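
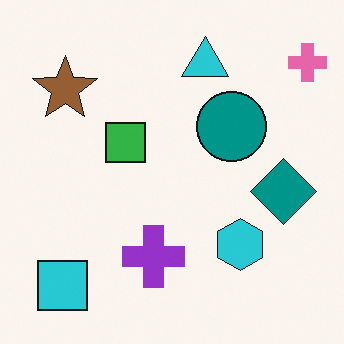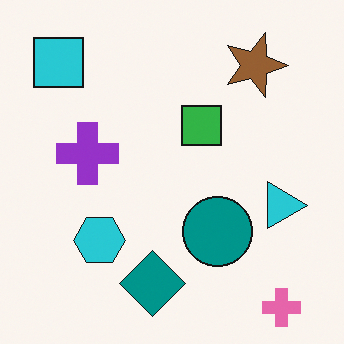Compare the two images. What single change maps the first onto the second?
The transformation is: rotated 90° clockwise.

The pink cross sits in the top-right of the first image and the bottom-right of the second — consistent with a whole-image 90° clockwise rotation.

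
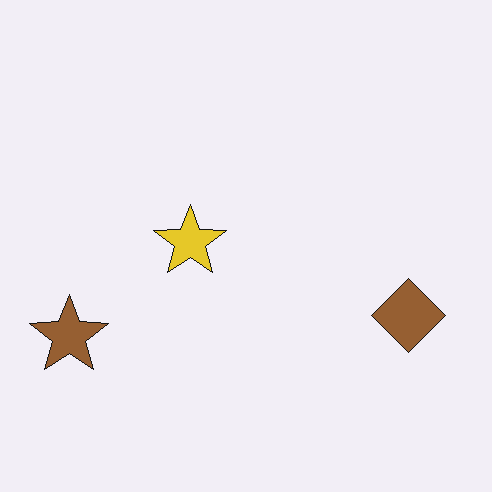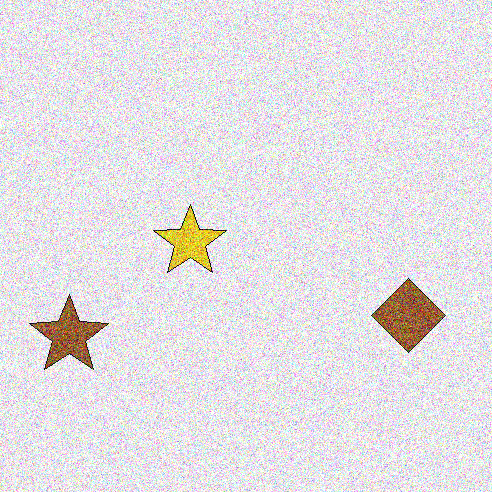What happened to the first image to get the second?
The transformation is: degraded with strong gaussian noise.

Random speckle covers the whole image, including the flat background.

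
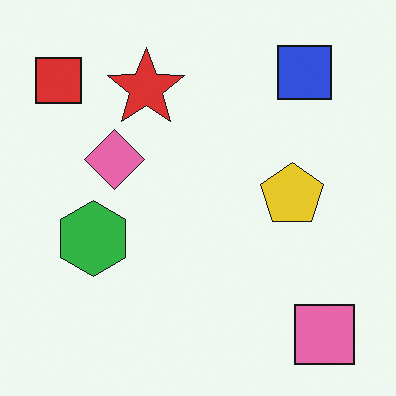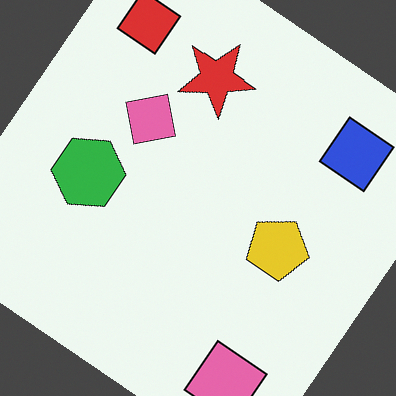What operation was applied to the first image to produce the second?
The transformation is: rotated clockwise by a large amount — several tens of degrees.

Every shape is tilted by the same angle and the image corners show triangular fill wedges — a whole-image rotation by a non-right angle.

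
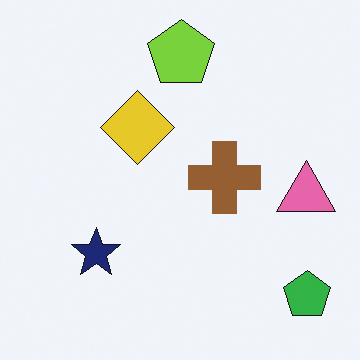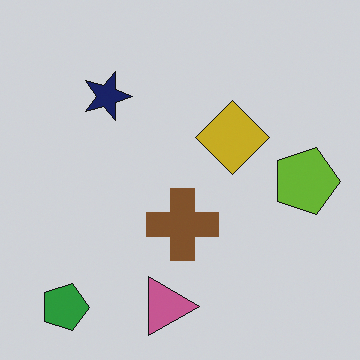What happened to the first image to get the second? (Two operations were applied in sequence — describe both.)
The second image is the first rotated 90° clockwise, then darkened a little.

The green pentagon sits in the bottom-right of the first image and the bottom-left of the second — consistent with a whole-image 90° clockwise rotation. Every pixel — background and shapes alike — is uniformly darkened.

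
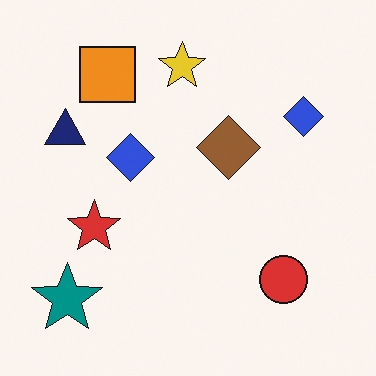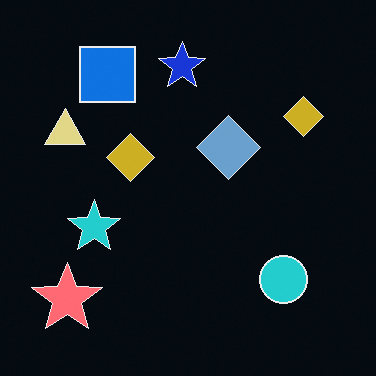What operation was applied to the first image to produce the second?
It was color-inverted (negative).

The light background has become dark and every shape's color is its complement — a photographic negative.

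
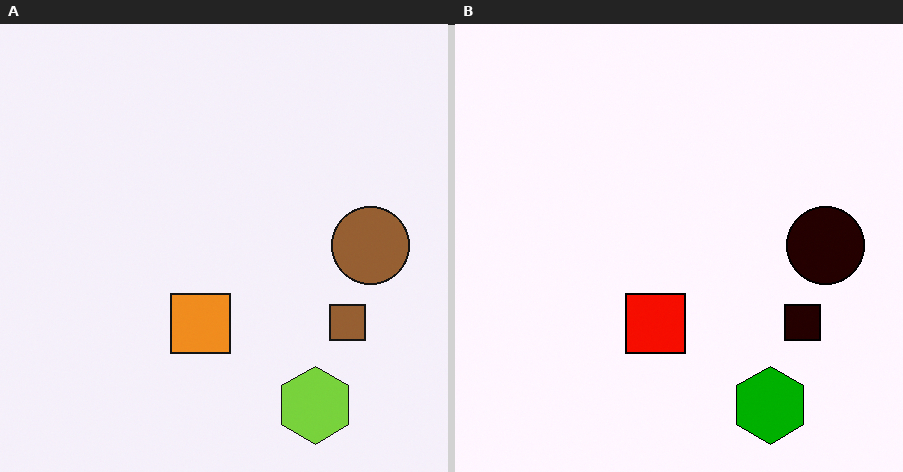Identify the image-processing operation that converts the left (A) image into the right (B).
The image was boosted in contrast.

Tones are pushed away from mid-grey across the whole image — a global contrast change.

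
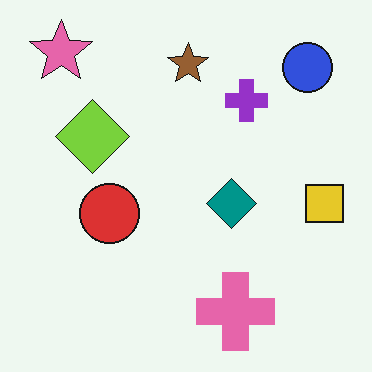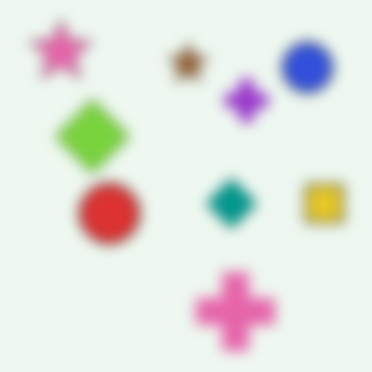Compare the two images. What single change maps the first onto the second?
The second image is the first heavily blurred.

Shape edges and outlines are uniformly softened across the whole image.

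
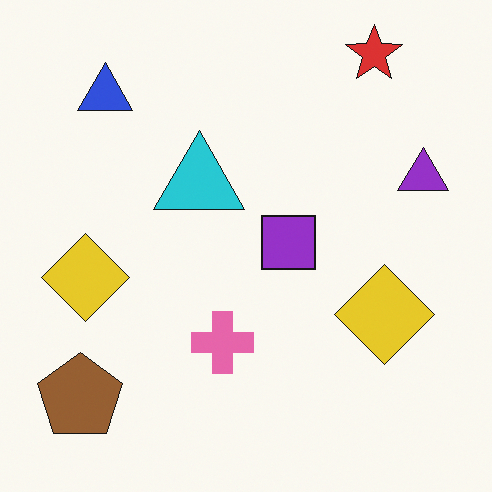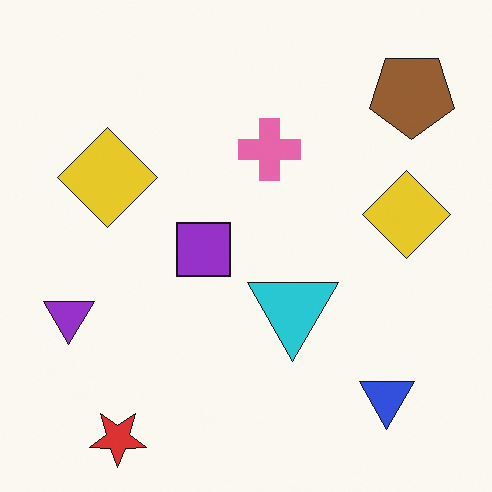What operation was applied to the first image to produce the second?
This is the original image rotated 180°.

The red star sits in the top-right of the first image and the bottom-left of the second — consistent with a whole-image 180° rotation.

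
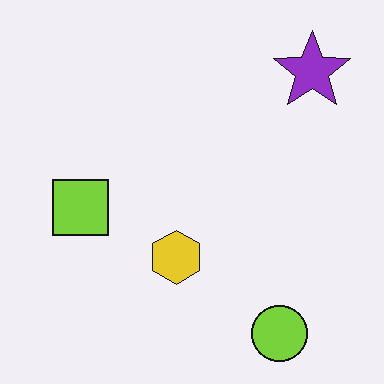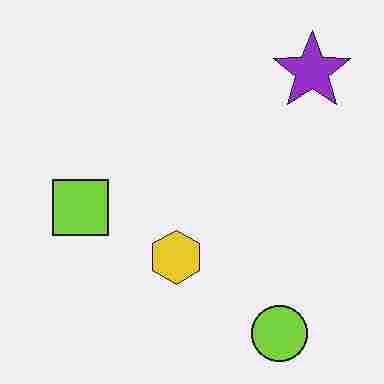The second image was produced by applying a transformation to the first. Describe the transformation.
Heavily JPEG-compressed with obvious blocking artifacts.

Blocky 8×8 compression artifacts appear around shape edges and the flat background shows ringing — characteristic JPEG degradation.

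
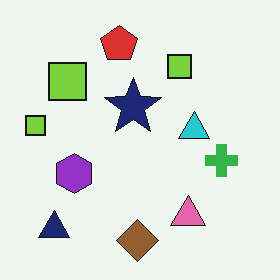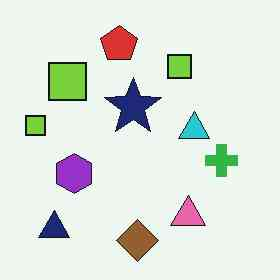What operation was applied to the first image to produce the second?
The second image is the first given moderate JPEG compression.

Blocky 8×8 compression artifacts appear around shape edges and the flat background shows ringing — characteristic JPEG degradation.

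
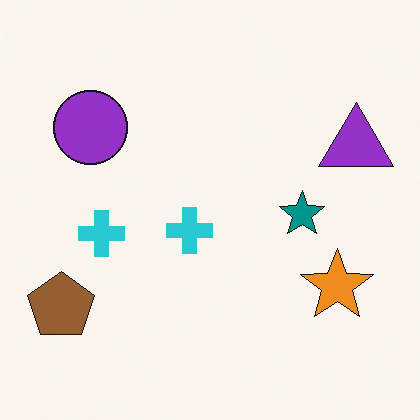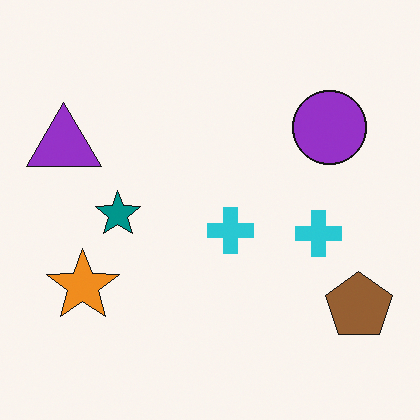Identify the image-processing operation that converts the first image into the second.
This is the original image flipped horizontally (left ↔ right).

The brown pentagon is in the bottom-left of the first image and the bottom-right of the second — shapes on opposite sides of the vertical midline have swapped in a mirror flip.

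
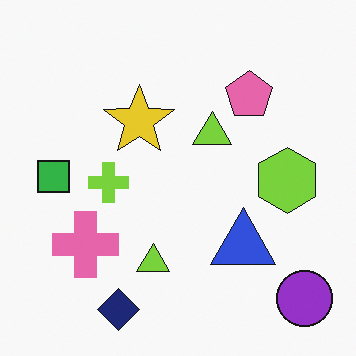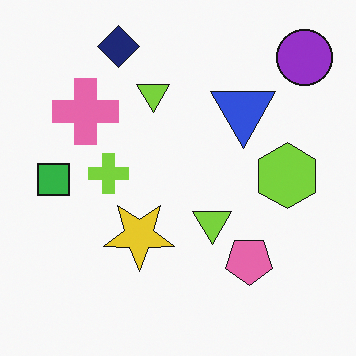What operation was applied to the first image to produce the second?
Flipped vertically (top ↔ bottom).

The navy diamond is in the bottom-left of the first image and the top-left of the second — shapes on opposite sides of the horizontal midline have swapped in a mirror flip.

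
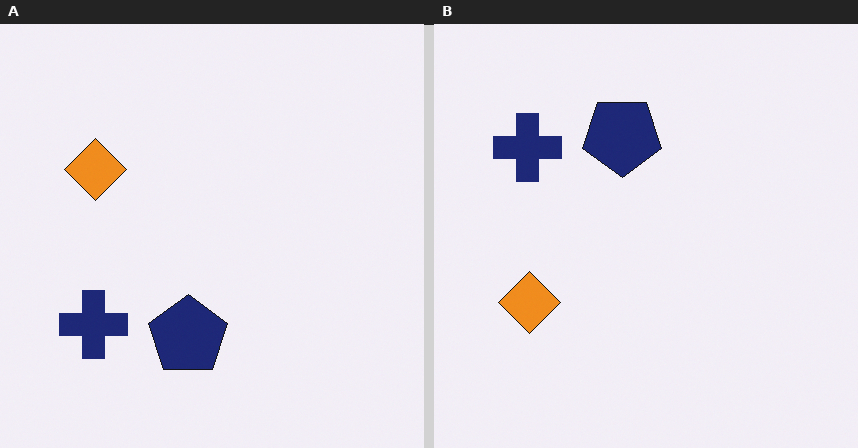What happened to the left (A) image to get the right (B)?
The transformation is: flipped vertically (top ↔ bottom).

The navy pentagon is in the bottom of the left (A) image and the top of the right (B) — shapes on opposite sides of the horizontal midline have swapped in a mirror flip.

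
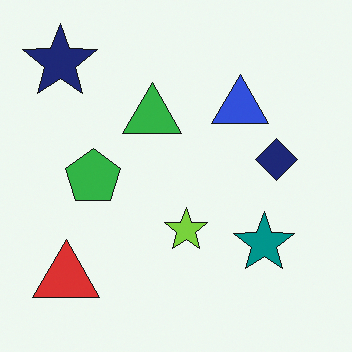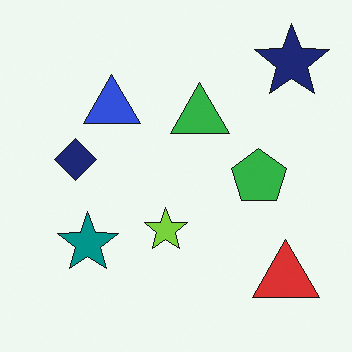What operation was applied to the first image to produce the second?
The second image is the first flipped horizontally (left ↔ right).

The navy star is in the top-left of the first image and the top-right of the second — shapes on opposite sides of the vertical midline have swapped in a mirror flip.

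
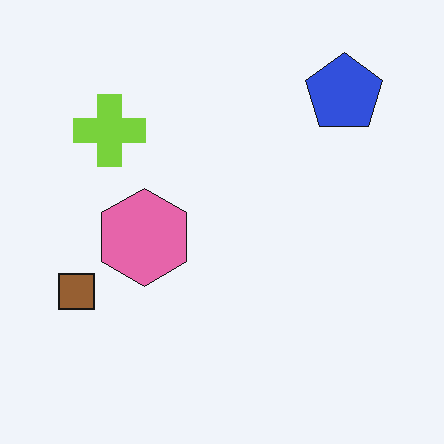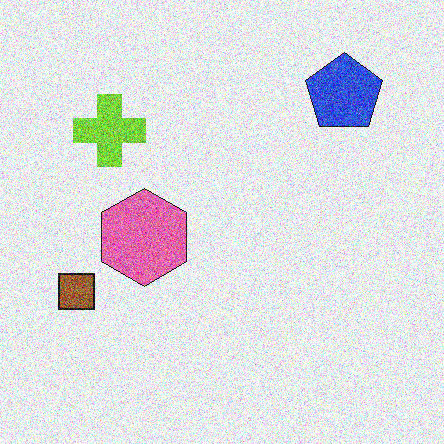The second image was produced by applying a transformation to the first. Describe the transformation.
This is the original image degraded with strong gaussian noise.

Random speckle covers the whole image, including the flat background.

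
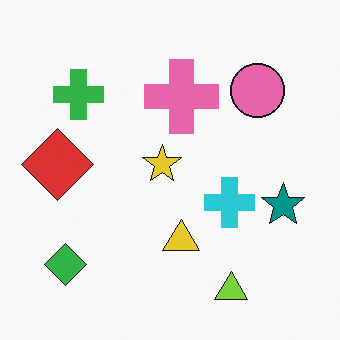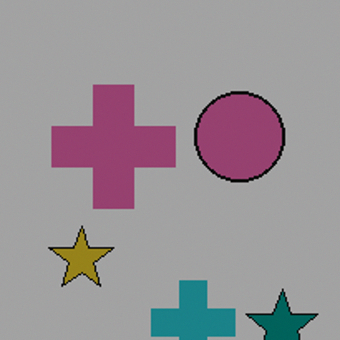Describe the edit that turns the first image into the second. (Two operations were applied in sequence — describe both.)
It was darkened a lot, then cropped to a noticeably smaller region and rescaled.

Every pixel — background and shapes alike — is uniformly darkened. The visible shapes are larger and the field of view is narrower; shapes near the original edges may be partly or wholly outside the frame — a crop-and-rescale.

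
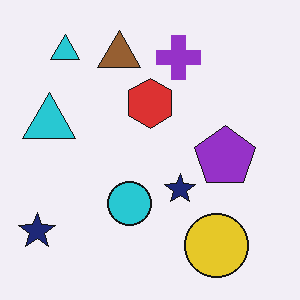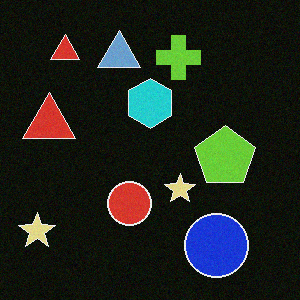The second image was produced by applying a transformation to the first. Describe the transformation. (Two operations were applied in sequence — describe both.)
This is the original image color-inverted (negative), then degraded with a light layer of grain.

The light background has become dark and every shape's color is its complement — a photographic negative. Random speckle covers the whole image, including the flat background.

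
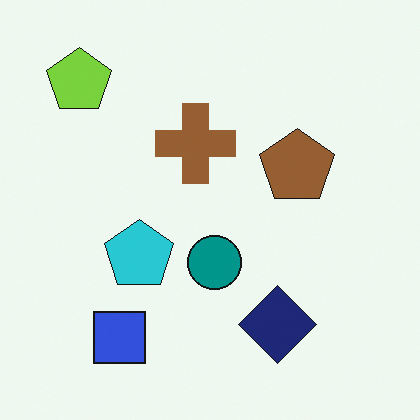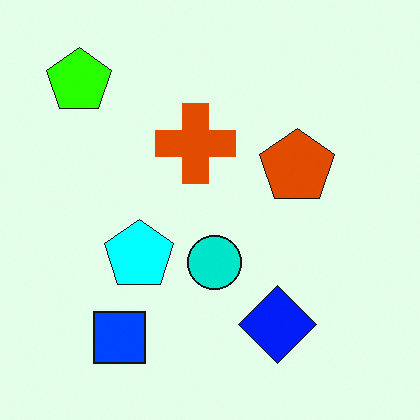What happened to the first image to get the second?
Heavily oversaturated.

All colors are more vivid — a global saturation change.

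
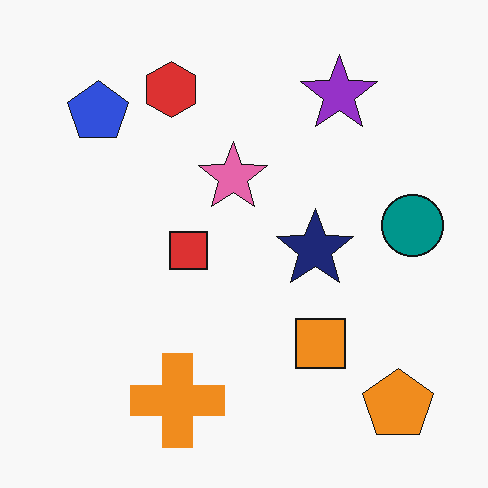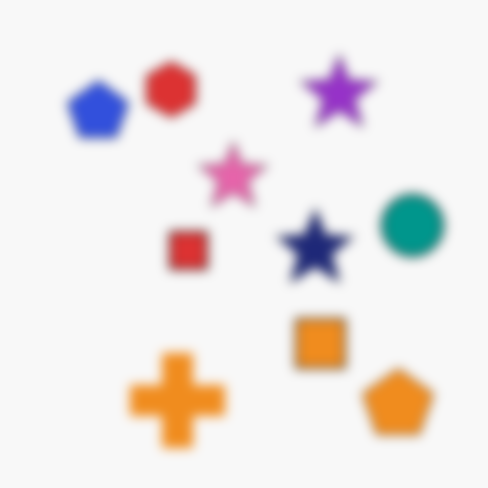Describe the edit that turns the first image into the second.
The image was heavily blurred.

Shape edges and outlines are uniformly softened across the whole image.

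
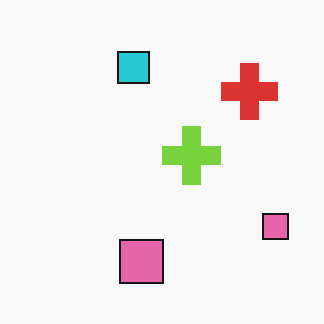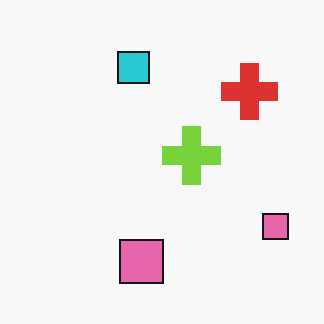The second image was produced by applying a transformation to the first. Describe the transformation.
This is the original image JPEG-compressed with visible artifacts.

Blocky 8×8 compression artifacts appear around shape edges and the flat background shows ringing — characteristic JPEG degradation.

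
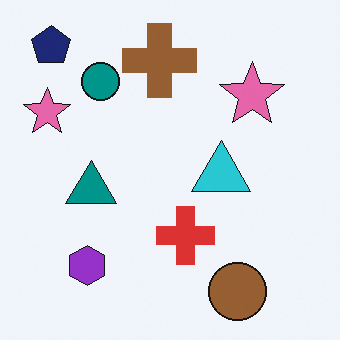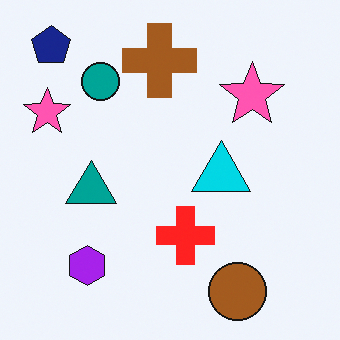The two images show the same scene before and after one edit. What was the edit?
It was slightly oversaturated.

All colors are more vivid — a global saturation change.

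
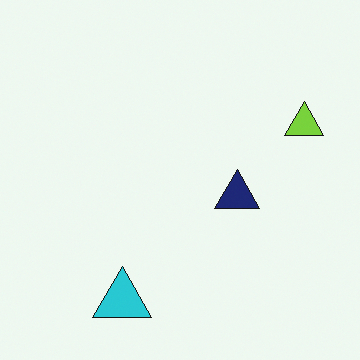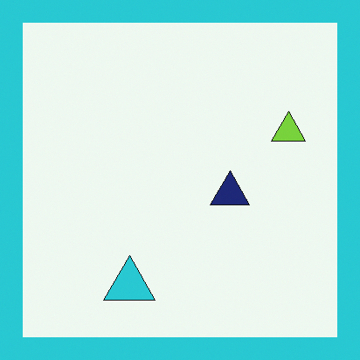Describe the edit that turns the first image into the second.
The image was framed with a cyan border.

A solid cyan frame runs around the edge of the second image, with the content slightly shrunk inside it.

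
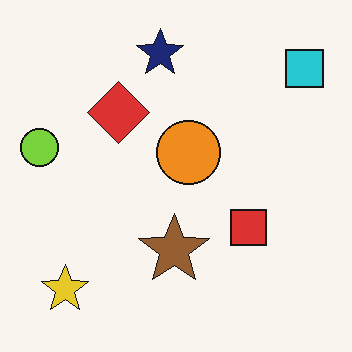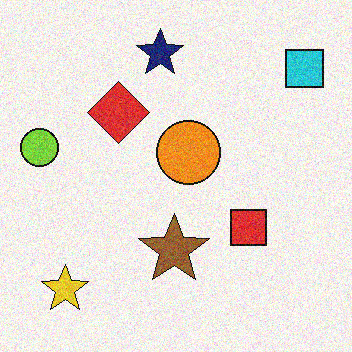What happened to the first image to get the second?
This is the original image degraded with moderate additive noise.

Random speckle covers the whole image, including the flat background.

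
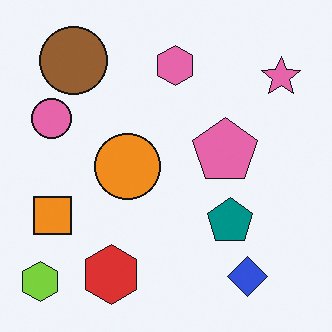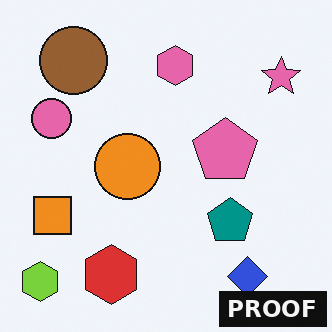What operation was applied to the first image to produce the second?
The second image is the first watermarked with the text "PROOF" in the lower-right corner.

A dark label reading "PROOF" appears in the lower-right corner.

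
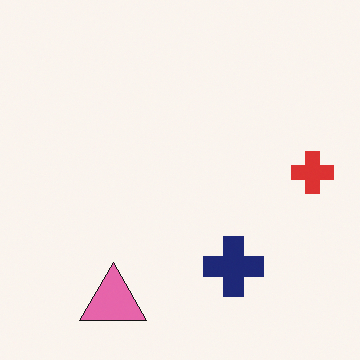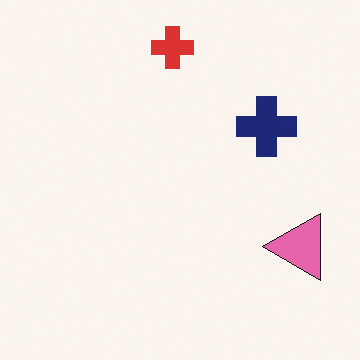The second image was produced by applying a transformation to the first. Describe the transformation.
The image was rotated 90° counter-clockwise.

The pink triangle sits in the bottom-left of the first image and the bottom-right of the second — consistent with a whole-image 90° counter-clockwise rotation.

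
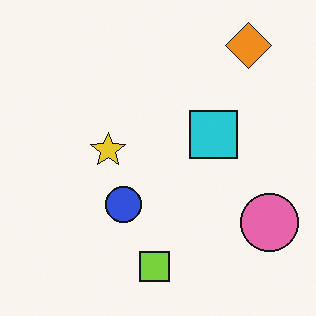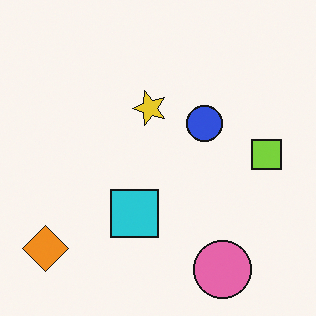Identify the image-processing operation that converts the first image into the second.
The image was transposed (reflected across the top-left ↔ bottom-right diagonal).

Shapes have swapped their row and column positions — what was in the top-right is now in the bottom-left — a diagonal reflection.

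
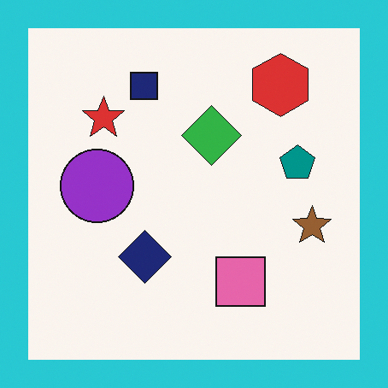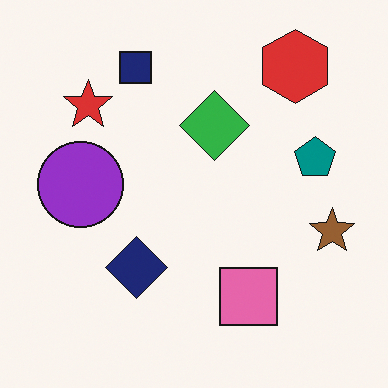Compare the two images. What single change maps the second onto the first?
It was framed with a cyan border.

A solid cyan frame runs around the edge of the first image, with the content slightly shrunk inside it.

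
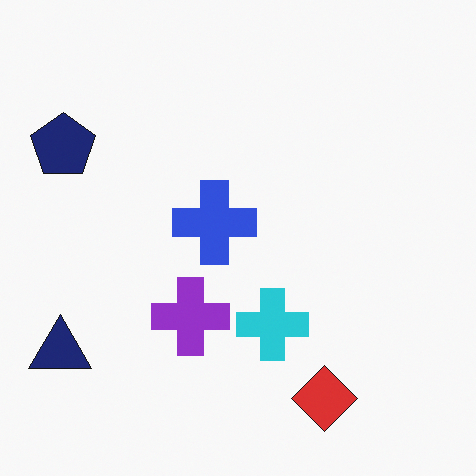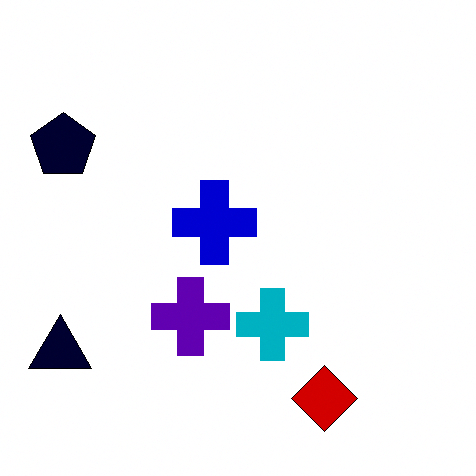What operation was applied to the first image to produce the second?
It was boosted in contrast.

Tones are pushed away from mid-grey across the whole image — a global contrast change.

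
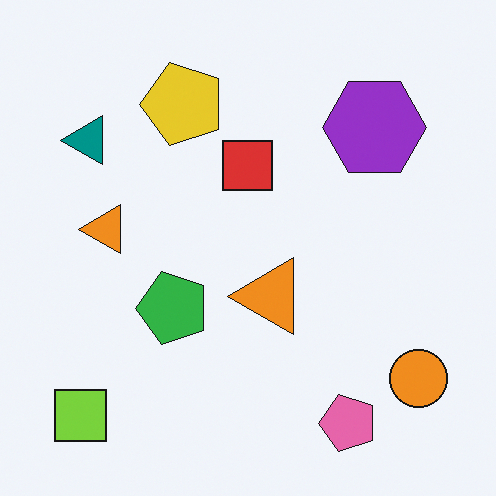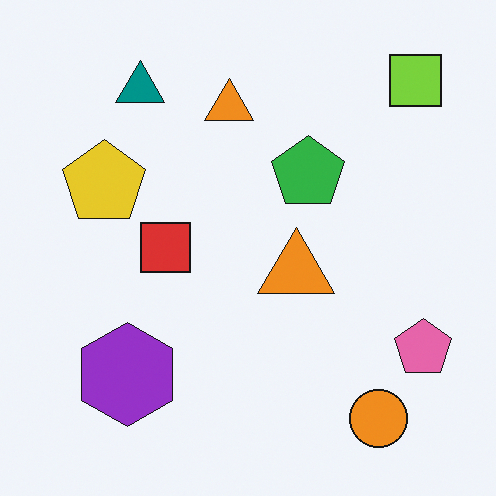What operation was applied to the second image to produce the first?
This is the original image transposed (reflected across the top-left ↔ bottom-right diagonal).

Shapes have swapped their row and column positions — what was in the top-right is now in the bottom-left — a diagonal reflection.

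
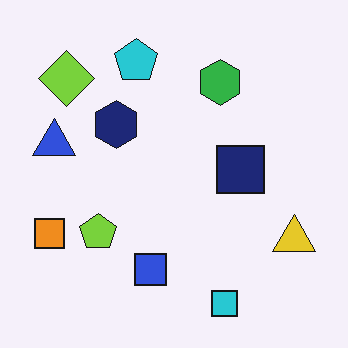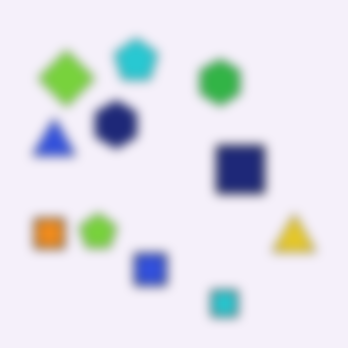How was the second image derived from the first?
The second image is the first heavily blurred.

Shape edges and outlines are uniformly softened across the whole image.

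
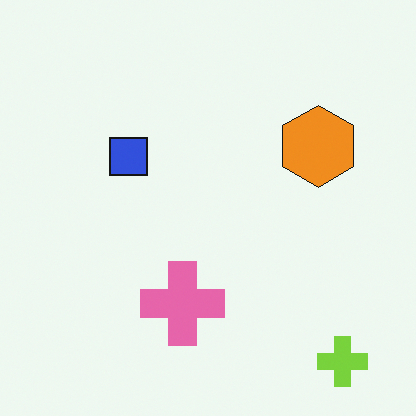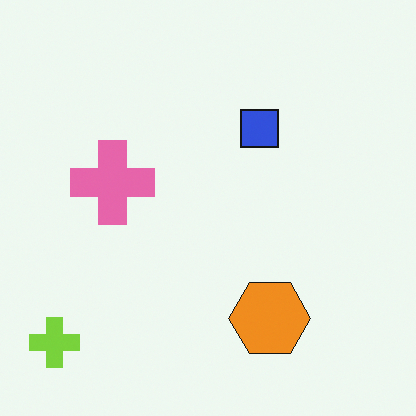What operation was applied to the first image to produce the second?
It was rotated 90° clockwise.

The lime cross sits in the bottom-right of the first image and the bottom-left of the second — consistent with a whole-image 90° clockwise rotation.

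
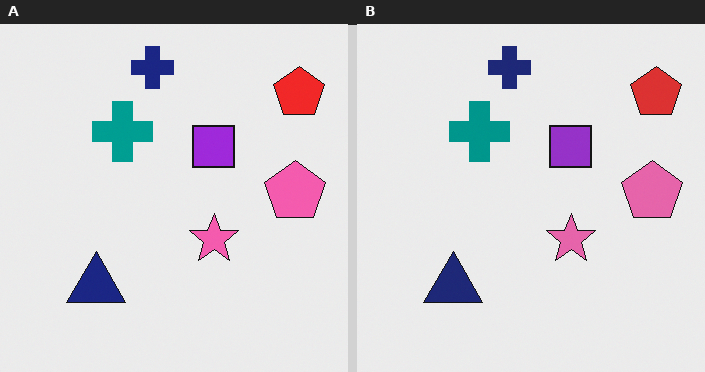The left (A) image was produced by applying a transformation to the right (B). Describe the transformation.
Slightly oversaturated.

All colors are more vivid — a global saturation change.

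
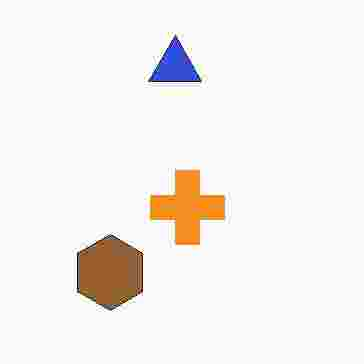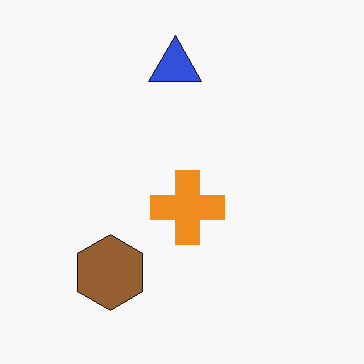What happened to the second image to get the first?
This is the original image degraded with heavy JPEG compression.

Blocky 8×8 compression artifacts appear around shape edges and the flat background shows ringing — characteristic JPEG degradation.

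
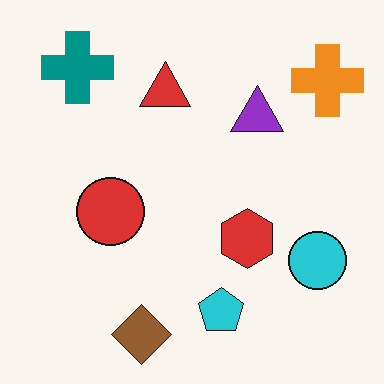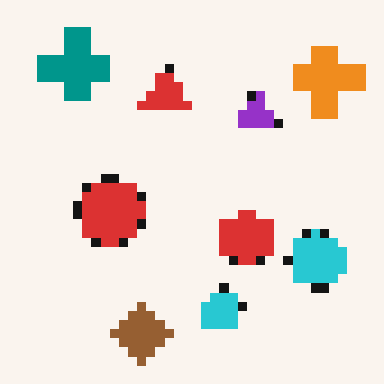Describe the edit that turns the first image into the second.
The image was heavily pixelated into large blocks.

Shapes are reduced to large square blocks; fine edges and outlines are lost — a downscale-then-upscale (mosaic) effect.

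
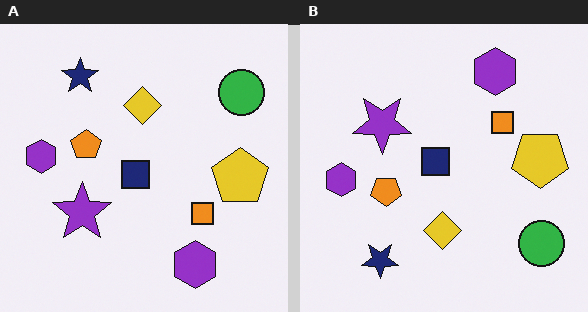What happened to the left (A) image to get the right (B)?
It was flipped vertically (top ↔ bottom).

The navy star is in the top-left of the left (A) image and the bottom-left of the right (B) — shapes on opposite sides of the horizontal midline have swapped in a mirror flip.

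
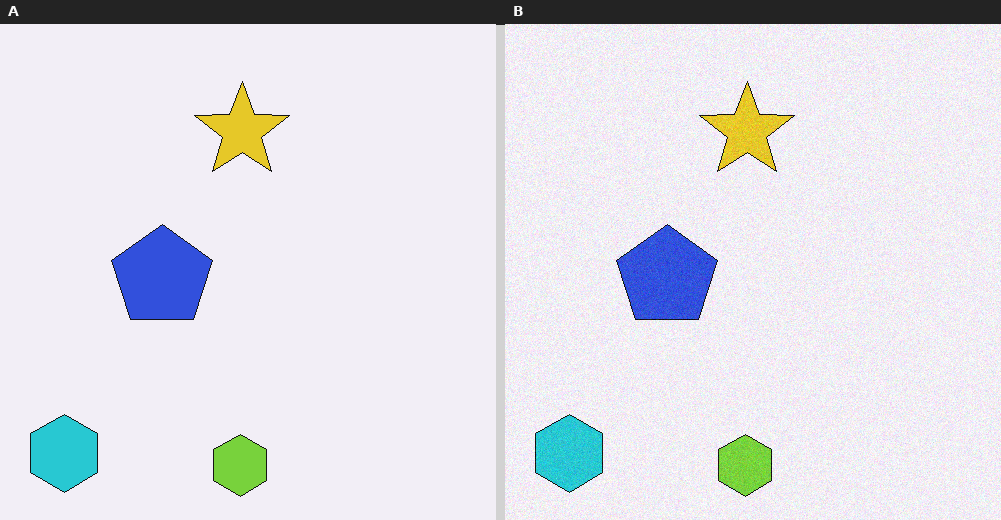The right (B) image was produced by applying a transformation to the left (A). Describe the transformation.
The right (B) image is the left (A) degraded with subtle gaussian noise.

Random speckle covers the whole image, including the flat background.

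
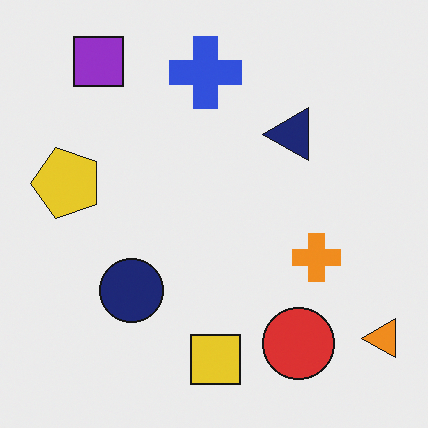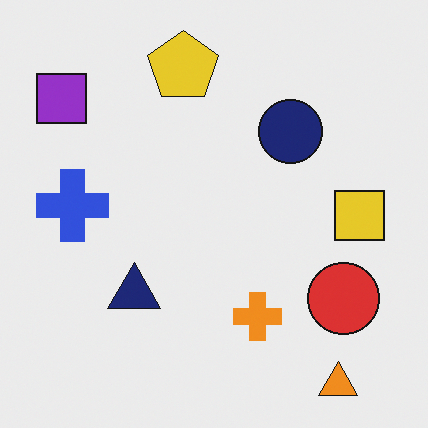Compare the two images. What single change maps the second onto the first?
The first image is the second transposed (reflected across the top-left ↔ bottom-right diagonal).

Shapes have swapped their row and column positions — what was in the top-right is now in the bottom-left — a diagonal reflection.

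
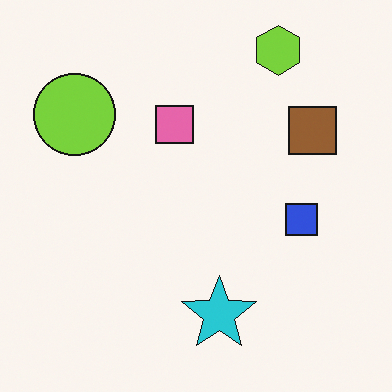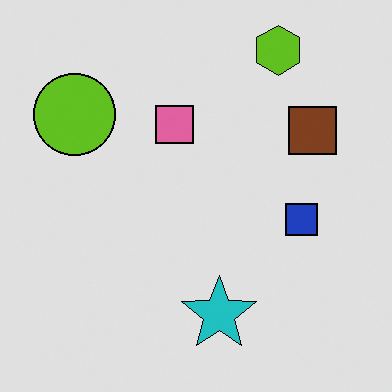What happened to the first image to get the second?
The second image is the first moderately posterized.

Each flat color has snapped to a coarser quantized level — most visibly, the near-white background has dropped to a flat grey.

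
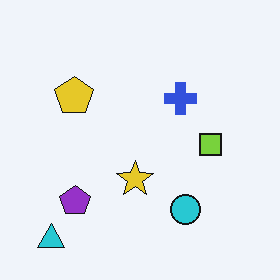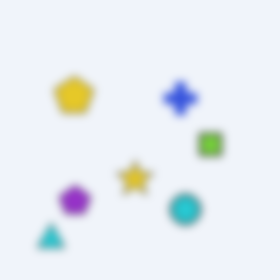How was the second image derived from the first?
It was noticeably gaussian-blurred.

Shape edges and outlines are uniformly softened across the whole image.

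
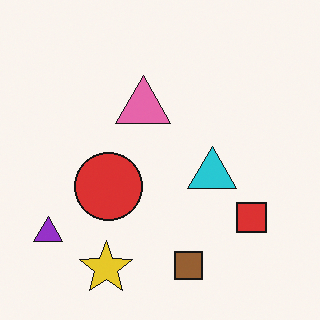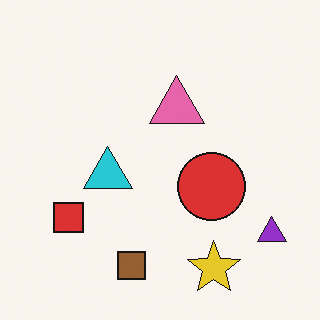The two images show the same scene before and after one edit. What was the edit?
The transformation is: flipped horizontally (left ↔ right).

The purple triangle is in the bottom-left of the first image and the bottom-right of the second — shapes on opposite sides of the vertical midline have swapped in a mirror flip.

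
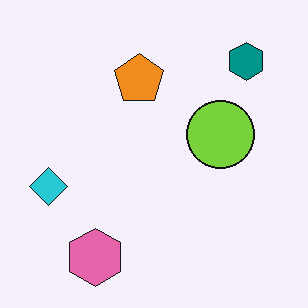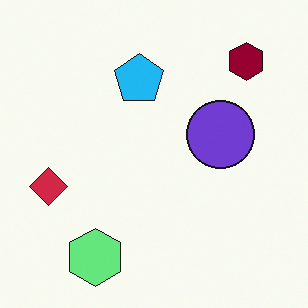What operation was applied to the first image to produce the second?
The second image is the first hue-shifted by a large amount.

Every shape's color has rotated by the same amount around the hue wheel — a uniform hue shift.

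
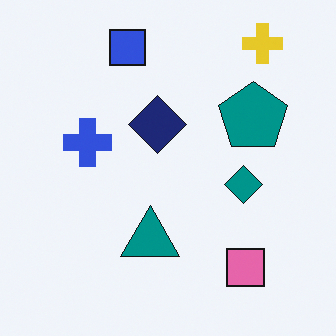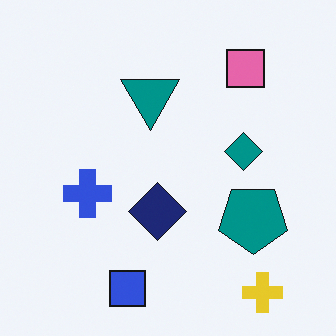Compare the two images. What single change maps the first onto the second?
The image was flipped vertically (top ↔ bottom).

The yellow cross is in the top-right of the first image and the bottom-right of the second — shapes on opposite sides of the horizontal midline have swapped in a mirror flip.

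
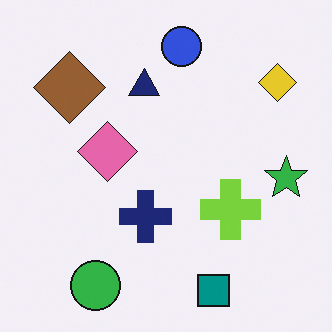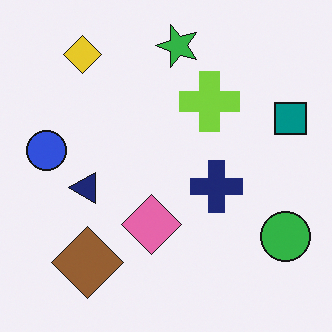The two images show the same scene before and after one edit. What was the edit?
Rotated 90° counter-clockwise.

The yellow diamond sits in the top-right of the first image and the top-left of the second — consistent with a whole-image 90° counter-clockwise rotation.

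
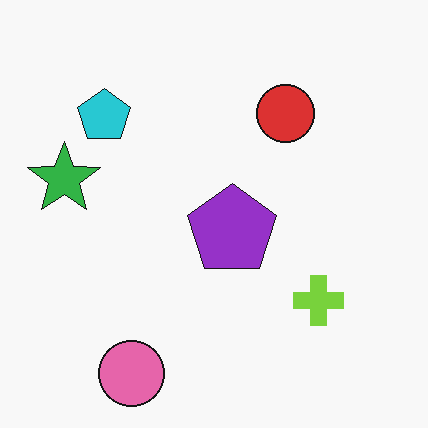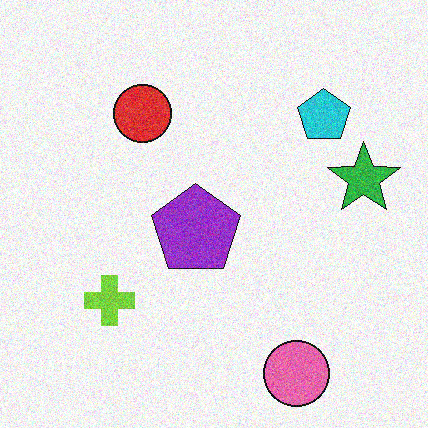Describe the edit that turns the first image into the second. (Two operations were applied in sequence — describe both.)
Degraded with moderate additive noise, then flipped horizontally (left ↔ right).

Random speckle covers the whole image, including the flat background. The green star is in the left of the first image and the right of the second — shapes on opposite sides of the vertical midline have swapped in a mirror flip.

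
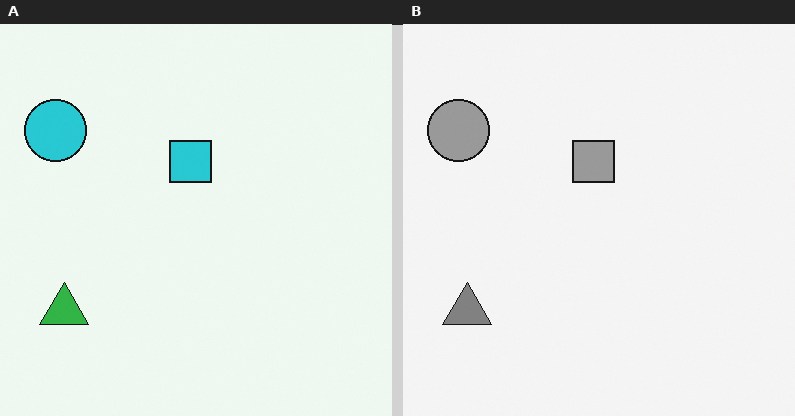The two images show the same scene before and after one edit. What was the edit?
The transformation is: converted to grayscale.

All color is removed — every shape is now a shade of grey.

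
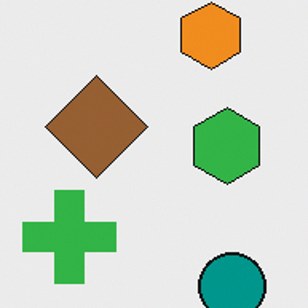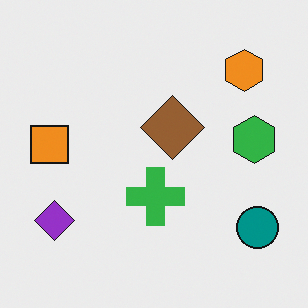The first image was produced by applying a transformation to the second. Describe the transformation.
This is the original image cropped to a modestly smaller region and rescaled.

The visible shapes are larger and the field of view is narrower; shapes near the original edges may be partly or wholly outside the frame — a crop-and-rescale.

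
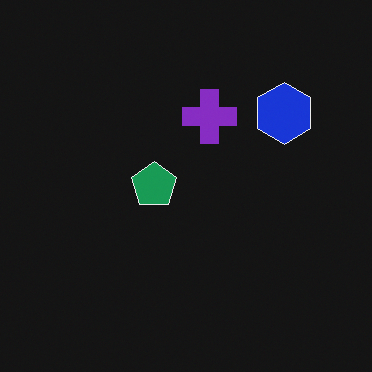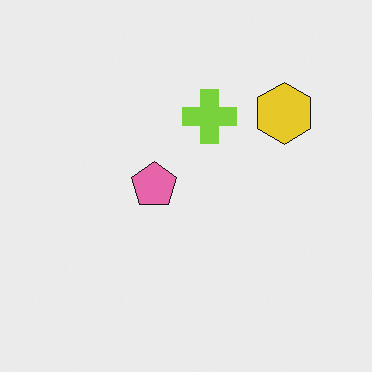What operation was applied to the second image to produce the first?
This is the original image color-inverted (negative).

The light background has become dark and every shape's color is its complement — a photographic negative.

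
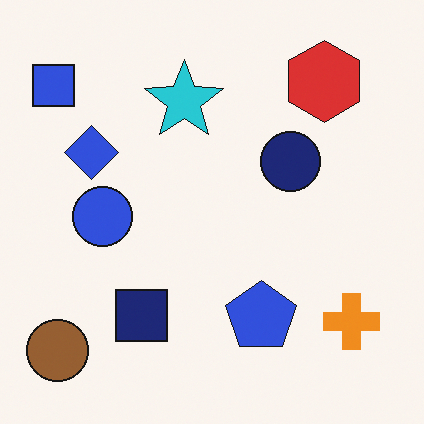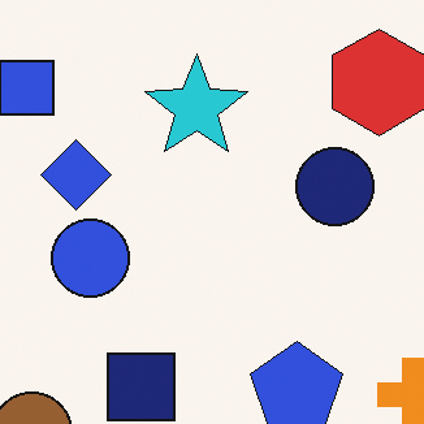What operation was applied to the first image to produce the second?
The second image is the first cropped to a modestly smaller region and rescaled.

The visible shapes are larger and the field of view is narrower; shapes near the original edges may be partly or wholly outside the frame — a crop-and-rescale.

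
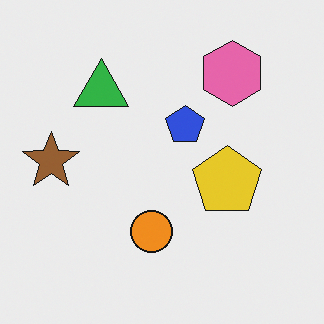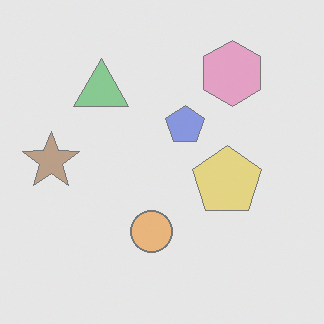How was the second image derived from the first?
The transformation is: given much lower contrast.

Tones are pushed toward mid-grey across the whole image — a global contrast change.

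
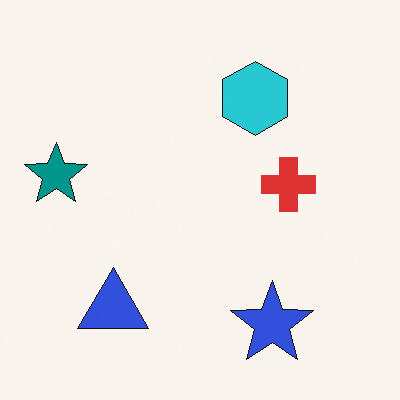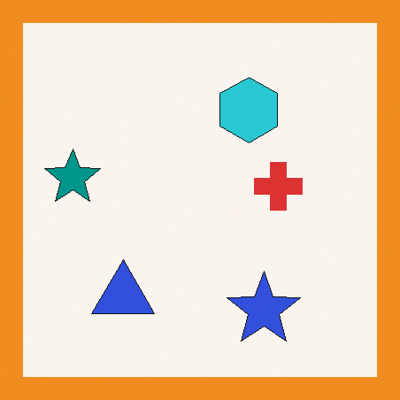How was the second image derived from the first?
This is the original image framed with a orange border.

A solid orange frame runs around the edge of the second image, with the content slightly shrunk inside it.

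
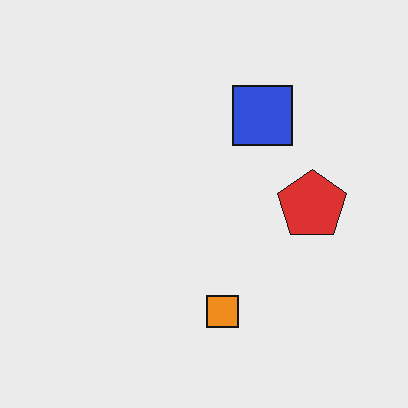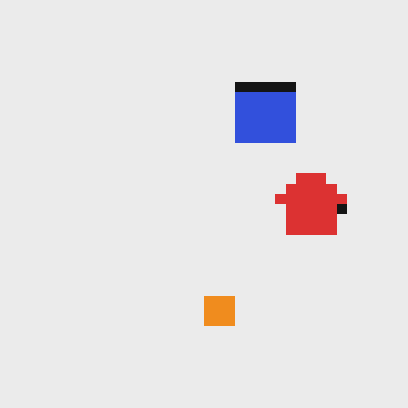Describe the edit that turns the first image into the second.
The second image is the first heavily pixelated into large blocks.

Shapes are reduced to large square blocks; fine edges and outlines are lost — a downscale-then-upscale (mosaic) effect.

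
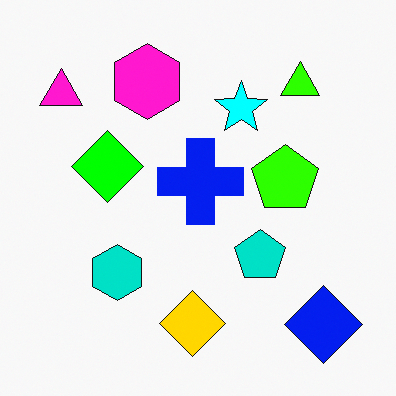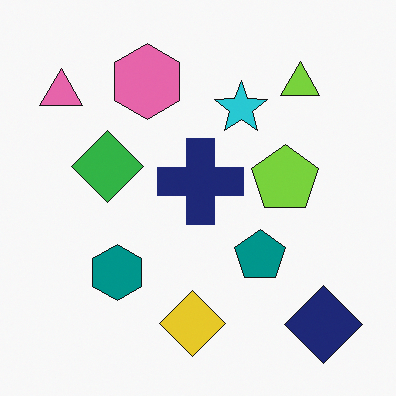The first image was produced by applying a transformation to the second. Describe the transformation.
Heavily oversaturated.

All colors are more vivid — a global saturation change.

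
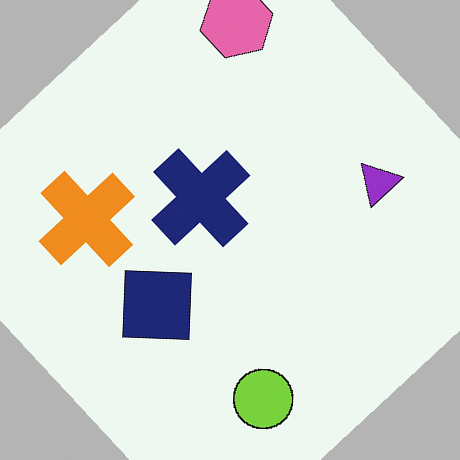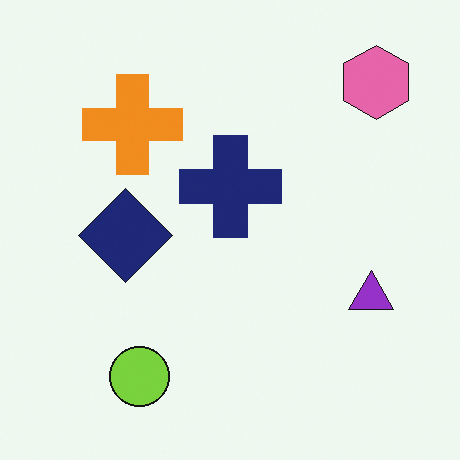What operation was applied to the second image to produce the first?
Rotated counter-clockwise by a large amount — several tens of degrees.

Every shape is tilted by the same angle and the image corners show triangular fill wedges — a whole-image rotation by a non-right angle.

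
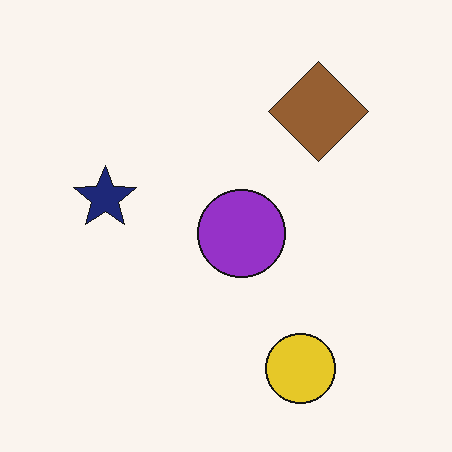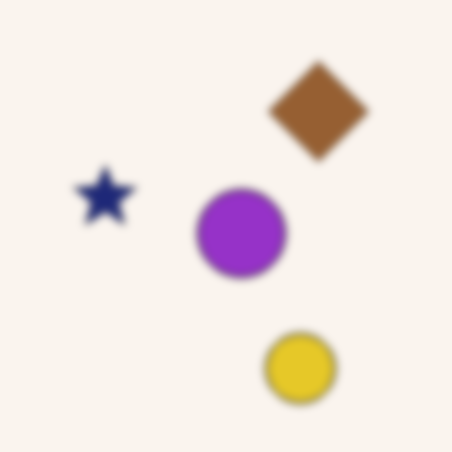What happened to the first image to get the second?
The image was noticeably gaussian-blurred.

Shape edges and outlines are uniformly softened across the whole image.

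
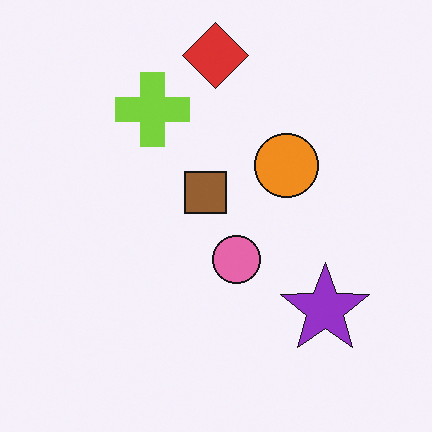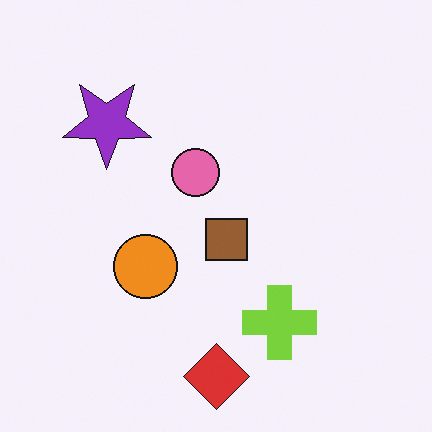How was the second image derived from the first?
The transformation is: rotated 180°.

The red diamond sits in the top of the first image and the bottom of the second — consistent with a whole-image 180° rotation.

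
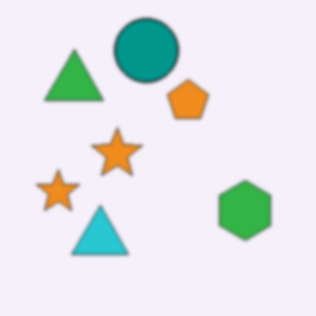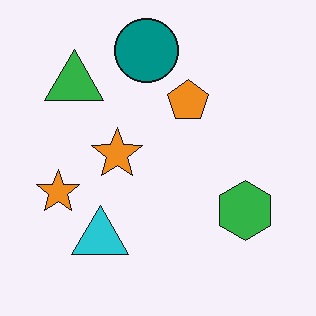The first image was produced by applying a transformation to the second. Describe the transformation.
The transformation is: lightly blurred.

Shape edges and outlines are uniformly softened across the whole image.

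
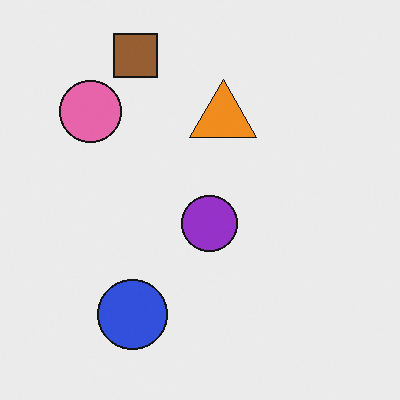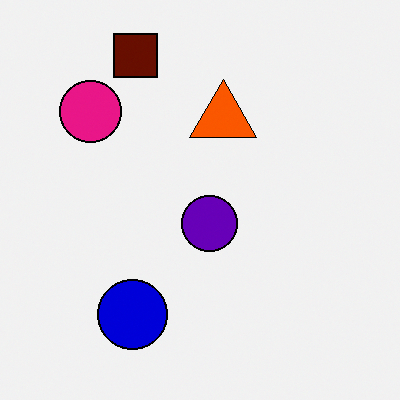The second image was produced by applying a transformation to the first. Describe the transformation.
It was given much higher contrast.

Tones are pushed away from mid-grey across the whole image — a global contrast change.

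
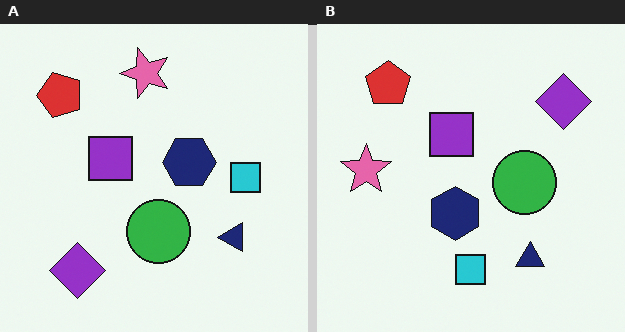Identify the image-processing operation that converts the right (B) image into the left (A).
Transposed (reflected across the top-left ↔ bottom-right diagonal).

Shapes have swapped their row and column positions — what was in the top-right is now in the bottom-left — a diagonal reflection.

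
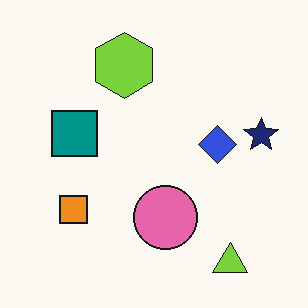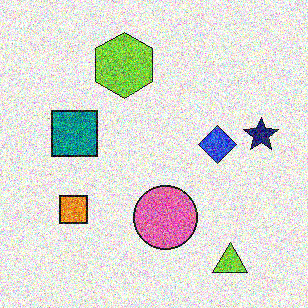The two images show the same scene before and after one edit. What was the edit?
The image was degraded with heavy additive noise.

Random speckle covers the whole image, including the flat background.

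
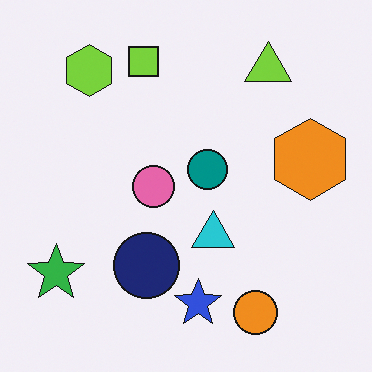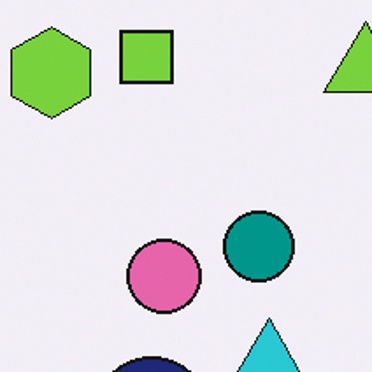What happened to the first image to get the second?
It was cropped tightly and scaled back up.

The visible shapes are larger and the field of view is narrower; shapes near the original edges may be partly or wholly outside the frame — a crop-and-rescale.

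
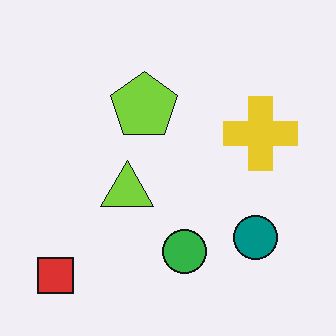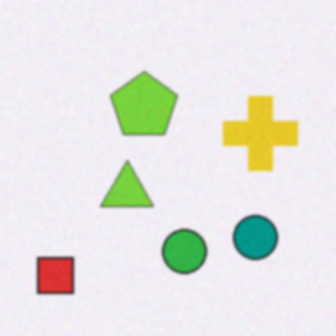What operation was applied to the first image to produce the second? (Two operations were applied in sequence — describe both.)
The transformation is: degraded with light additive noise, then lightly blurred.

Random speckle covers the whole image, including the flat background. Shape edges and outlines are uniformly softened across the whole image.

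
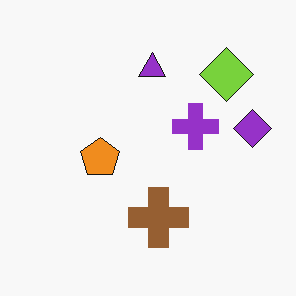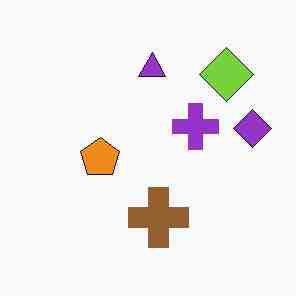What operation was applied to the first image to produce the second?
This is the original image degraded with heavy JPEG compression.

Blocky 8×8 compression artifacts appear around shape edges and the flat background shows ringing — characteristic JPEG degradation.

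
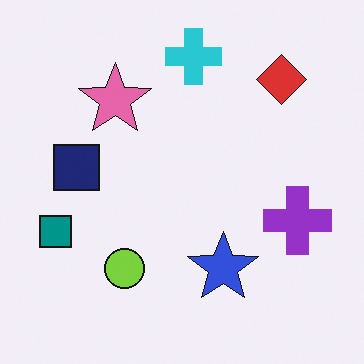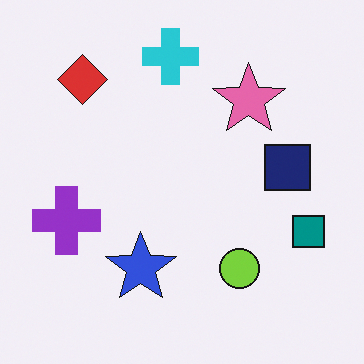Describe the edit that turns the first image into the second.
The transformation is: flipped horizontally (left ↔ right).

The teal square is in the left of the first image and the right of the second — shapes on opposite sides of the vertical midline have swapped in a mirror flip.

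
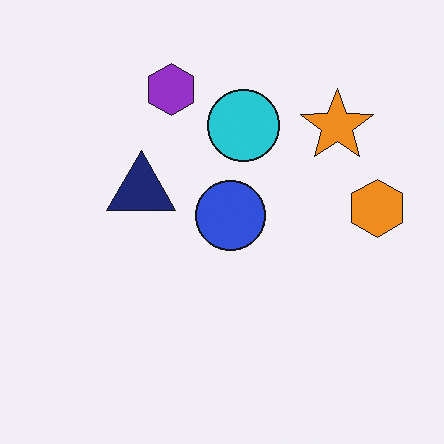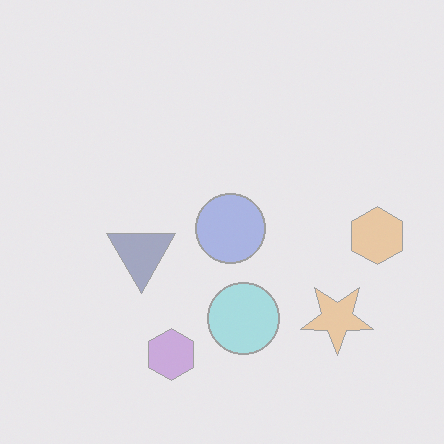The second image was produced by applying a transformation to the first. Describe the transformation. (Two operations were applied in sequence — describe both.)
The second image is the first flipped vertically (top ↔ bottom), then washed out (contrast reduced).

The purple hexagon is in the top of the first image and the bottom of the second — shapes on opposite sides of the horizontal midline have swapped in a mirror flip. Tones are pushed toward mid-grey across the whole image — a global contrast change.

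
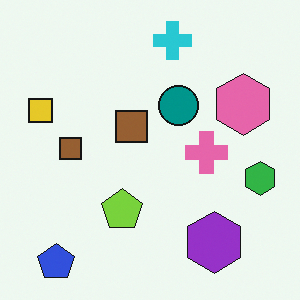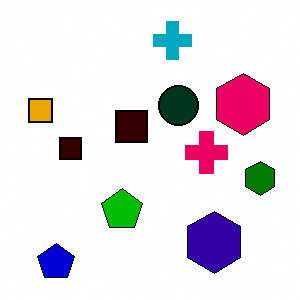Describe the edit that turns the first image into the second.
This is the original image boosted in contrast.

Tones are pushed away from mid-grey across the whole image — a global contrast change.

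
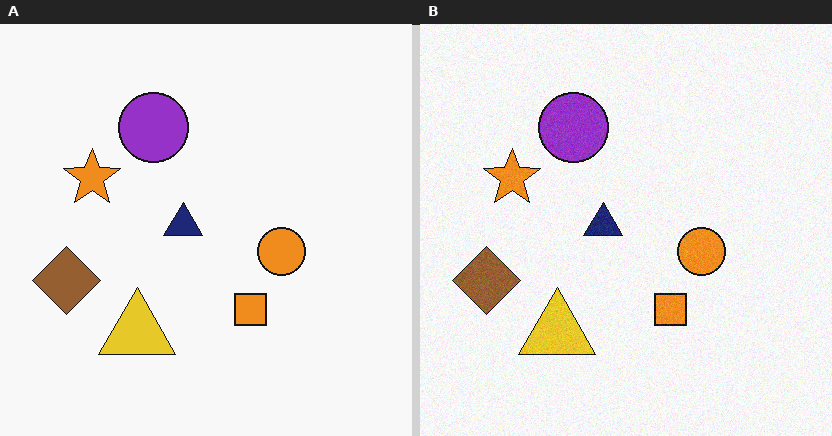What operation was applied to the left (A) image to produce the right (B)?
The right (B) image is the left (A) degraded with subtle gaussian noise.

Random speckle covers the whole image, including the flat background.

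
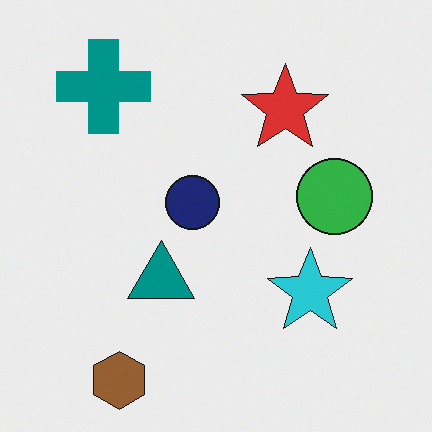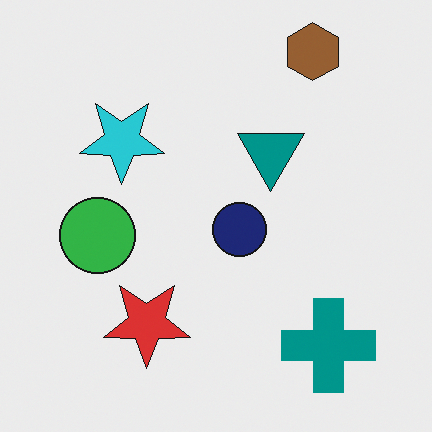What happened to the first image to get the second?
The transformation is: rotated 180°.

The brown hexagon sits in the bottom-left of the first image and the top-right of the second — consistent with a whole-image 180° rotation.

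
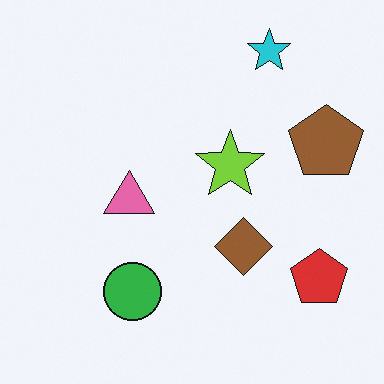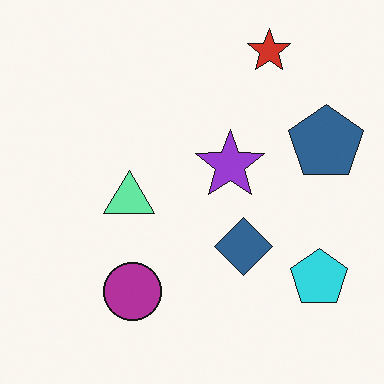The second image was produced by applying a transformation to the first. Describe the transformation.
This is the original image hue-shifted through roughly half the color wheel.

Every shape's color has rotated by the same amount around the hue wheel — a uniform hue shift.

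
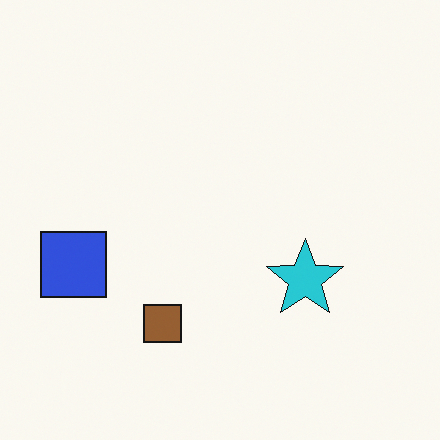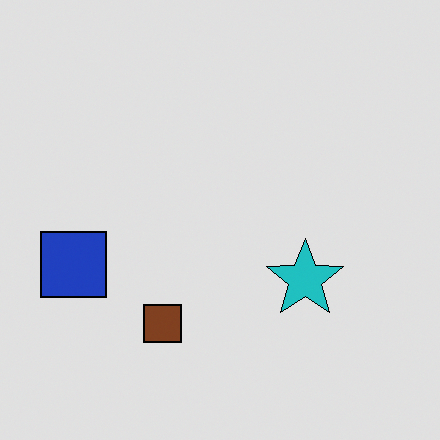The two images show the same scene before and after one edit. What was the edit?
The second image is the first posterized to a reduced palette.

Each flat color has snapped to a coarser quantized level — most visibly, the near-white background has dropped to a flat grey.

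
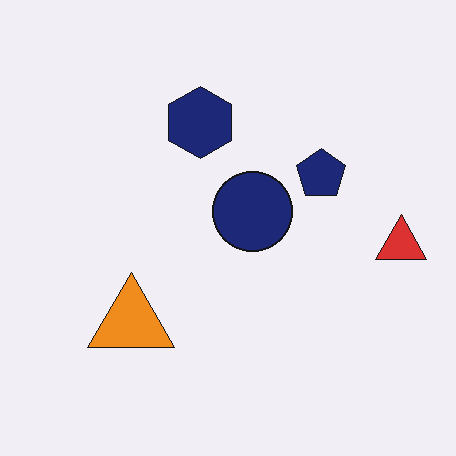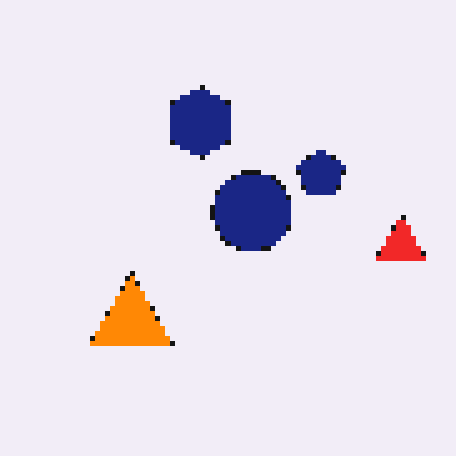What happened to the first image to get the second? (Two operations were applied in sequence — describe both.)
Slightly oversaturated, then mildly pixelated.

All colors are more vivid — a global saturation change. Shapes are reduced to large square blocks; fine edges and outlines are lost — a downscale-then-upscale (mosaic) effect.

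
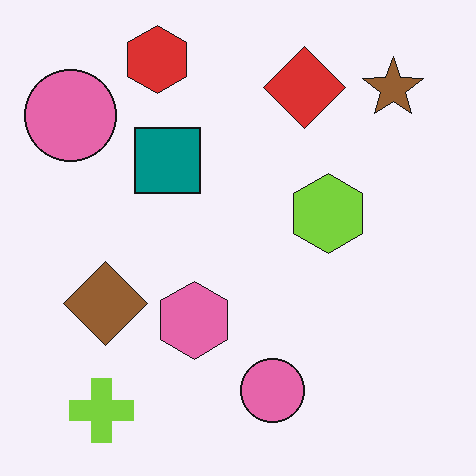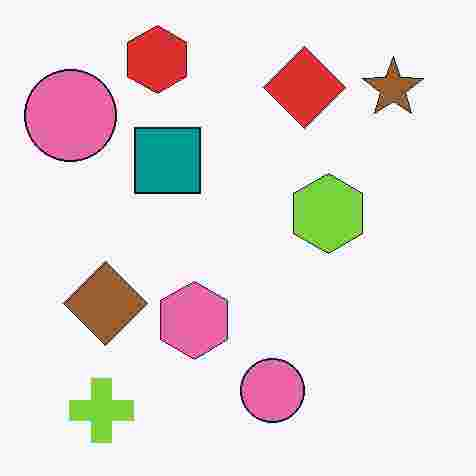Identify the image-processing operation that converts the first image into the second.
It was heavily JPEG-compressed with obvious blocking artifacts.

Blocky 8×8 compression artifacts appear around shape edges and the flat background shows ringing — characteristic JPEG degradation.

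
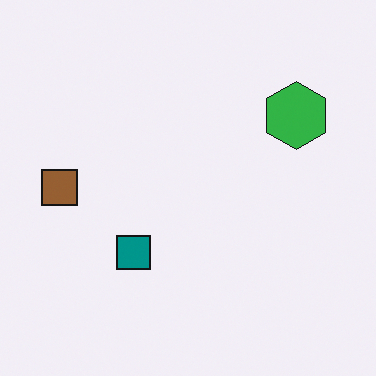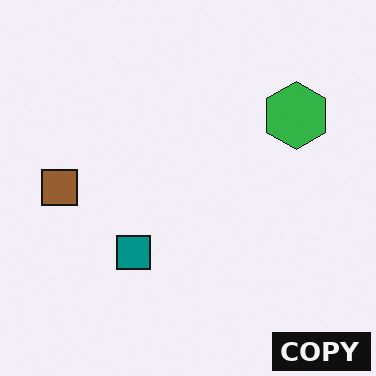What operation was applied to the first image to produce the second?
This is the original image watermarked with the text "COPY" in the lower-right corner.

A dark label reading "COPY" appears in the lower-right corner.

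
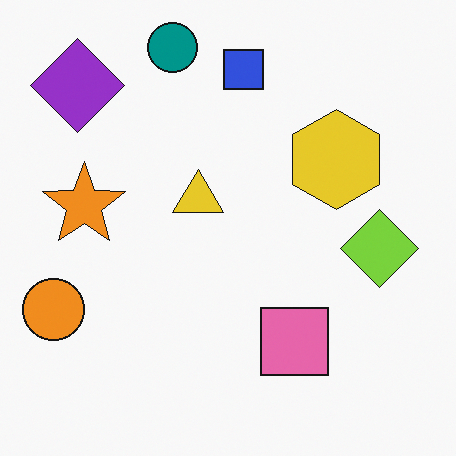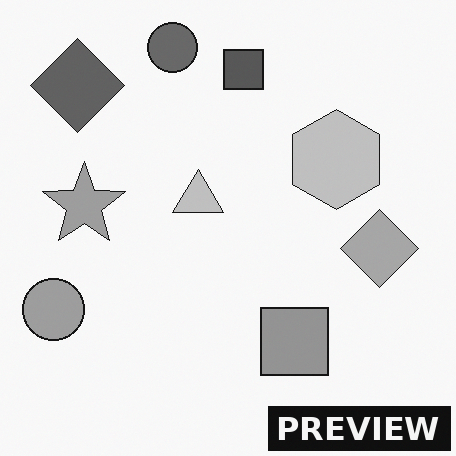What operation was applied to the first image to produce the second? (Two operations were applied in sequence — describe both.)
The transformation is: converted to grayscale, then watermarked with the text "PREVIEW" in the lower-right corner.

All color is removed — every shape is now a shade of grey. A dark label reading "PREVIEW" appears in the lower-right corner.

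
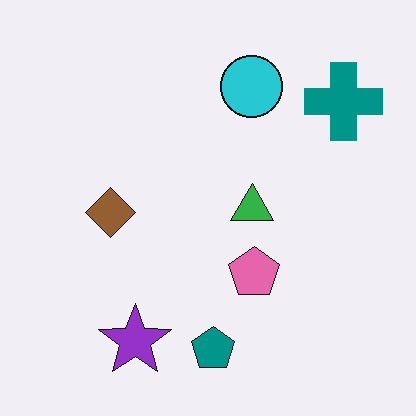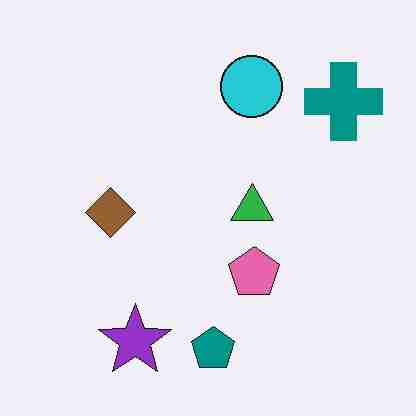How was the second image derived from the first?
The transformation is: degraded with heavy JPEG compression.

Blocky 8×8 compression artifacts appear around shape edges and the flat background shows ringing — characteristic JPEG degradation.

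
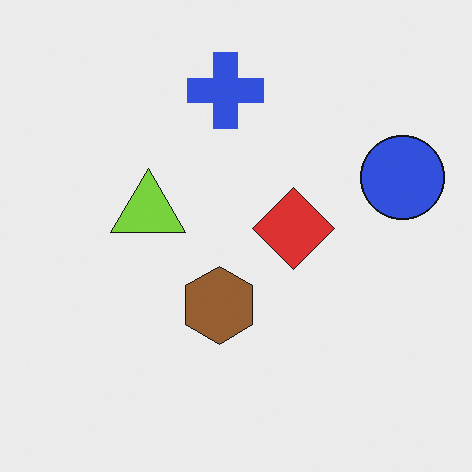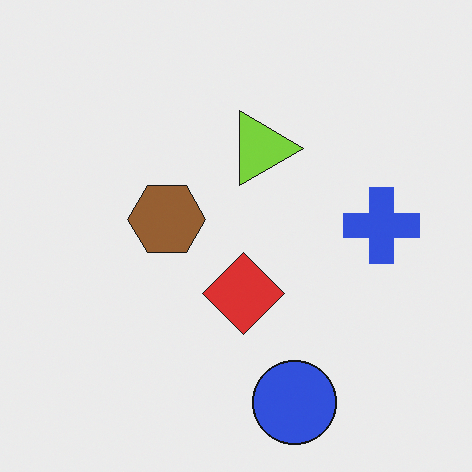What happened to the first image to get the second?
The image was rotated 90° clockwise.

The blue circle sits in the right of the first image and the bottom of the second — consistent with a whole-image 90° clockwise rotation.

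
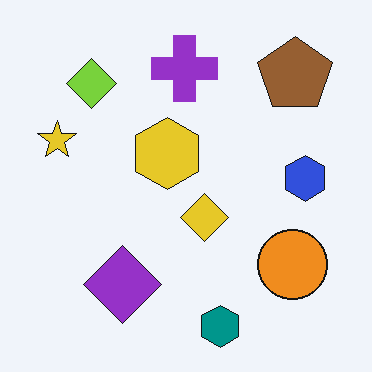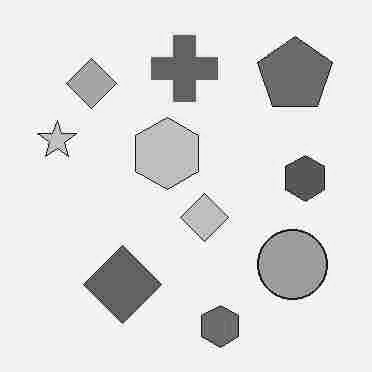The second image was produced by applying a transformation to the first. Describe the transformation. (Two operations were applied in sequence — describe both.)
This is the original image heavily JPEG-compressed with obvious blocking artifacts, then converted to grayscale.

Blocky 8×8 compression artifacts appear around shape edges and the flat background shows ringing — characteristic JPEG degradation. All color is removed — every shape is now a shade of grey.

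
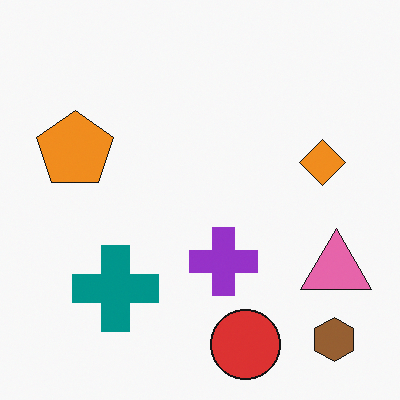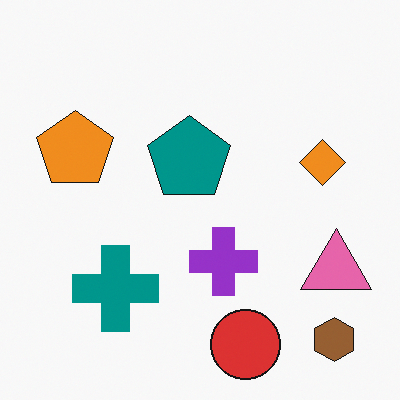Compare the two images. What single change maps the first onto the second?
Overlaid with an additional teal pentagon.

A teal pentagon appears in the second image that is absent from the first.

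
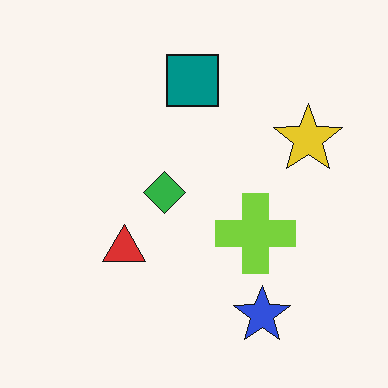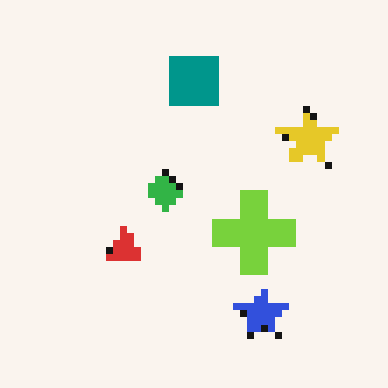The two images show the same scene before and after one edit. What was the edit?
This is the original image moderately pixelated.

Shapes are reduced to large square blocks; fine edges and outlines are lost — a downscale-then-upscale (mosaic) effect.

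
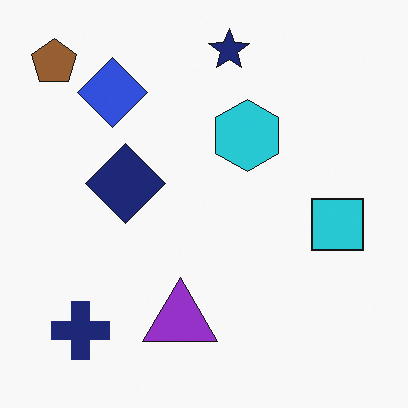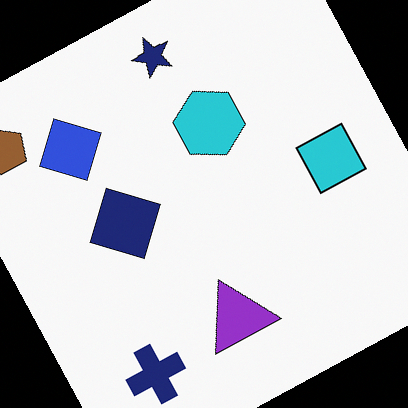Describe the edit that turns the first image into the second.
This is the original image rotated counter-clockwise by a clearly visible amount.

Every shape is tilted by the same angle and the image corners show triangular fill wedges — a whole-image rotation by a non-right angle.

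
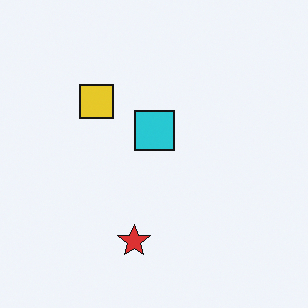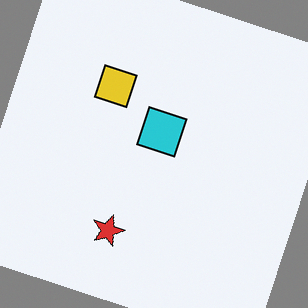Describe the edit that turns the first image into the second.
This is the original image rotated clockwise by a clearly visible amount.

Every shape is tilted by the same angle and the image corners show triangular fill wedges — a whole-image rotation by a non-right angle.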